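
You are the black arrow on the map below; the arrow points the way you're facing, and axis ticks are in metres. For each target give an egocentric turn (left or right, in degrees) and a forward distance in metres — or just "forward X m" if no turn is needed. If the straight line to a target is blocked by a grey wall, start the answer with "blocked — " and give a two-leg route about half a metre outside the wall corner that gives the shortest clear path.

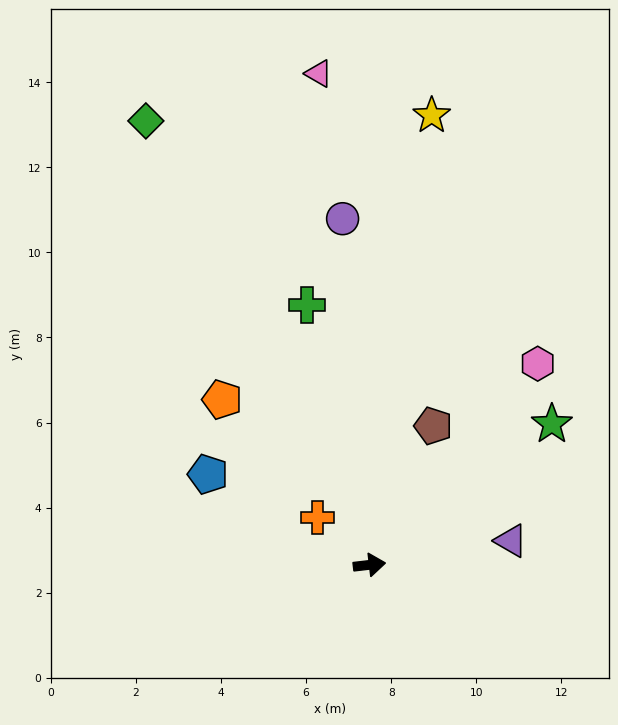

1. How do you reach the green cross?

turn left 97°, forward 6.3 m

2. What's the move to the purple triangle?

turn left 3°, forward 3.4 m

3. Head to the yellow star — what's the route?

turn left 75°, forward 10.7 m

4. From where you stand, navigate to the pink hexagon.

turn left 43°, forward 6.2 m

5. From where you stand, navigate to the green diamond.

turn left 110°, forward 11.7 m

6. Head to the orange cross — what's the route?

turn left 131°, forward 1.7 m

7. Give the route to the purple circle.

turn left 88°, forward 8.2 m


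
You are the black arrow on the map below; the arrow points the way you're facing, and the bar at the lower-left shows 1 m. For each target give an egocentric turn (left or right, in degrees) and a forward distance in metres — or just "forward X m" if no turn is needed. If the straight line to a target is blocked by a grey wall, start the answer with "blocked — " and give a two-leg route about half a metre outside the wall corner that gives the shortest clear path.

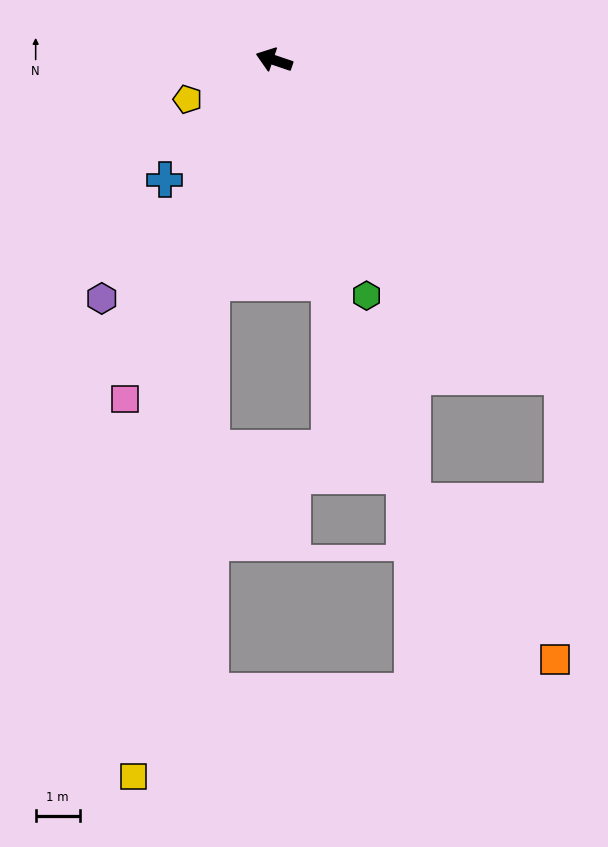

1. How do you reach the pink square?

turn left 85°, forward 8.4 m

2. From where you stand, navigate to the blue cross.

turn left 66°, forward 3.7 m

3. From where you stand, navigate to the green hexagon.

turn left 130°, forward 5.8 m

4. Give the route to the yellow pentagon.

turn left 43°, forward 2.2 m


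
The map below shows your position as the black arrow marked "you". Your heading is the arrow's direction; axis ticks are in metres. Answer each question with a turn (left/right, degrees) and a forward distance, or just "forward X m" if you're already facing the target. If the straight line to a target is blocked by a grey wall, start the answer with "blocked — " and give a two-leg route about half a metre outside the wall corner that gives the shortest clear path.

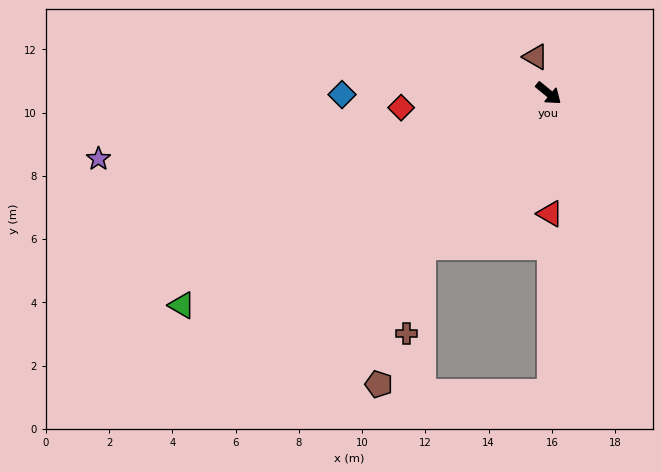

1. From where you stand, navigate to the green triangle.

turn right 111°, forward 13.4 m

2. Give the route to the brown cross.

blocked — turn right 90°, forward 6.3 m, then turn left 29°, forward 2.8 m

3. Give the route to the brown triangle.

turn left 149°, forward 1.2 m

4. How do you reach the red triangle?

turn right 50°, forward 3.8 m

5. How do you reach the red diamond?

turn right 135°, forward 4.7 m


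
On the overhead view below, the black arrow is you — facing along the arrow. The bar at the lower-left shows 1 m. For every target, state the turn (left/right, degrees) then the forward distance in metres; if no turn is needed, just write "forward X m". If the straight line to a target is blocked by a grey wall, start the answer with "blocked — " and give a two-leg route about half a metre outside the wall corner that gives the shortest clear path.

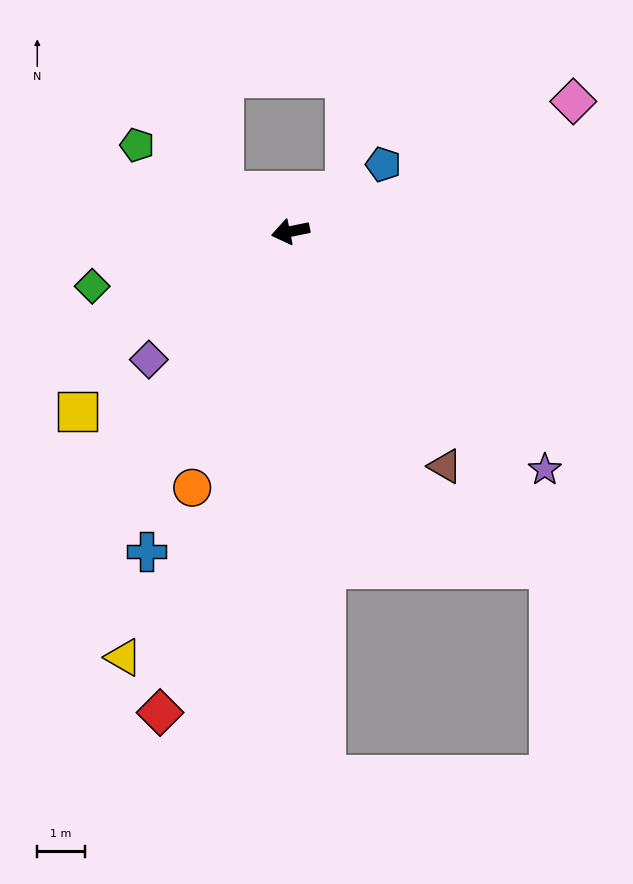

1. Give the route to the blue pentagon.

turn right 156°, forward 2.4 m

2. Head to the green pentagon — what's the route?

turn right 41°, forward 3.7 m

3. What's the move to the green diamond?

turn left 4°, forward 4.3 m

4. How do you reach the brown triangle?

turn left 112°, forward 5.9 m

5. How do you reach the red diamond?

turn left 63°, forward 10.5 m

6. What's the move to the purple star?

turn left 125°, forward 7.4 m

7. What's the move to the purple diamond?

turn left 31°, forward 4.0 m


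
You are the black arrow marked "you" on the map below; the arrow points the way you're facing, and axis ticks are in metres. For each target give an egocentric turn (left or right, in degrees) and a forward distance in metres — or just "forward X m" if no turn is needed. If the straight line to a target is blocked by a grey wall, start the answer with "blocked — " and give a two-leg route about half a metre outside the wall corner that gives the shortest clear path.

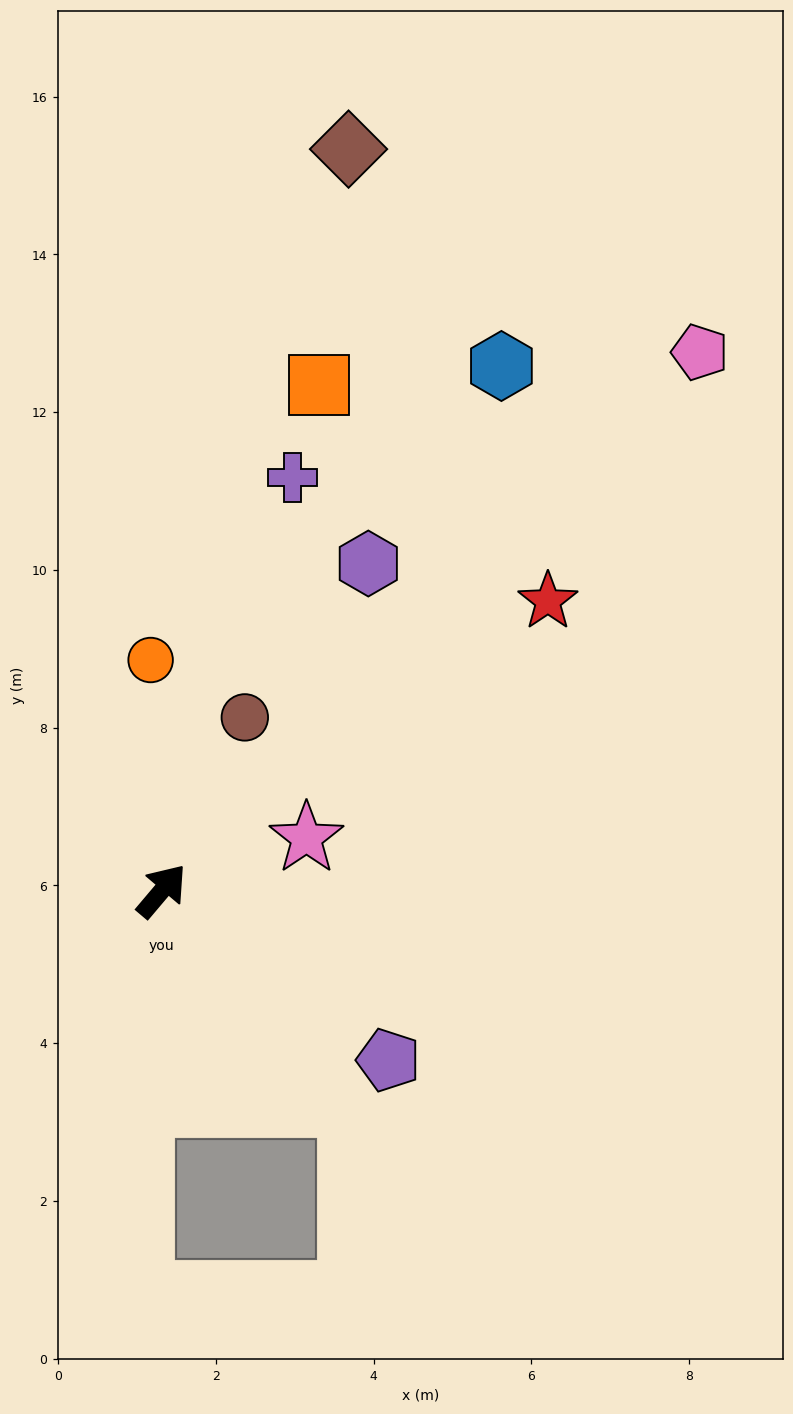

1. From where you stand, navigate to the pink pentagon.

turn right 5°, forward 9.6 m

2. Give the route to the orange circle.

turn left 43°, forward 2.9 m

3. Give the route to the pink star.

turn right 30°, forward 2.0 m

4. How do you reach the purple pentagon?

turn right 87°, forward 3.6 m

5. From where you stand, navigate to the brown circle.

turn left 15°, forward 2.4 m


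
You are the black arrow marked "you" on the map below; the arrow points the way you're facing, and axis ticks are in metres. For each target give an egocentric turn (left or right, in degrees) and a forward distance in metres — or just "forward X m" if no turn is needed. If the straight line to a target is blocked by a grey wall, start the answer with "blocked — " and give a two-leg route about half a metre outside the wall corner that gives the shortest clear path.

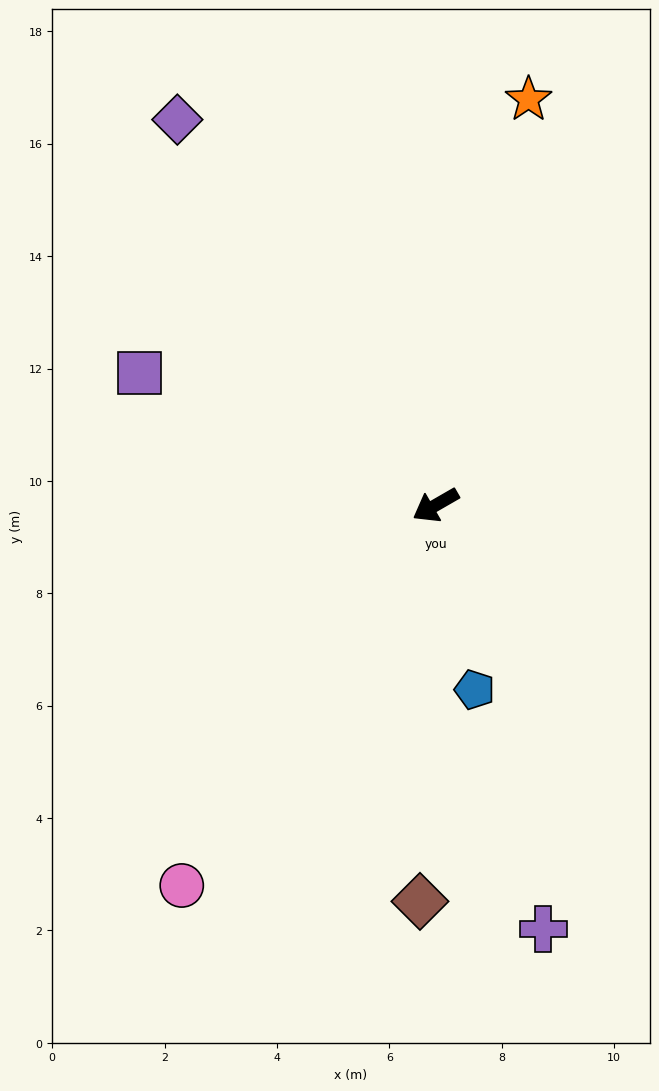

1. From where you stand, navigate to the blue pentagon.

turn left 72°, forward 3.4 m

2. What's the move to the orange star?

turn right 133°, forward 7.4 m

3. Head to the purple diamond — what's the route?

turn right 86°, forward 8.3 m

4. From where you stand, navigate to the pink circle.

turn left 26°, forward 8.1 m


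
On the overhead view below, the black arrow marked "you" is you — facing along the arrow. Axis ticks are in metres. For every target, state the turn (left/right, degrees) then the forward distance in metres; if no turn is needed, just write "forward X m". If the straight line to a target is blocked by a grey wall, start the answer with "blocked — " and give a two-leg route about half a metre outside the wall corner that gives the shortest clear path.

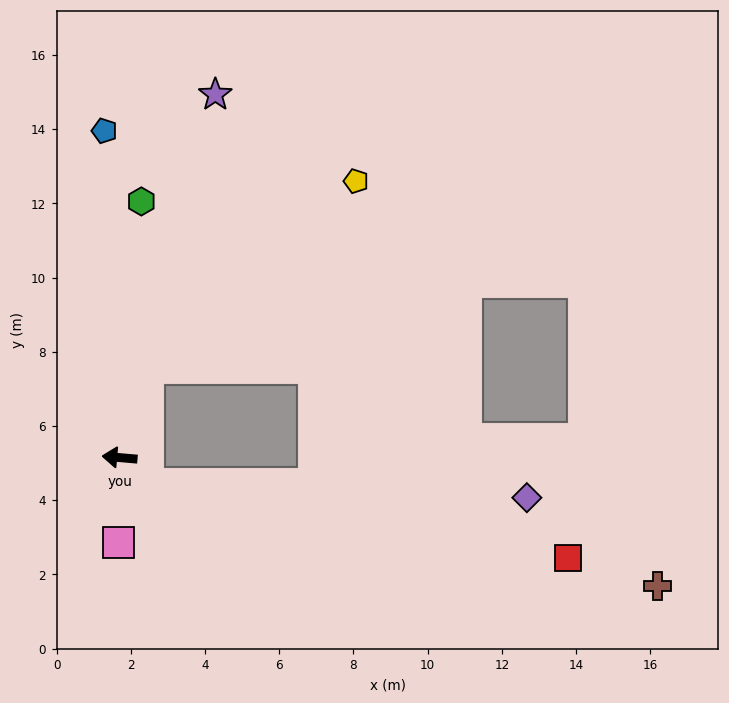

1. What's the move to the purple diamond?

blocked — turn left 142°, forward 1.0 m, then turn left 41°, forward 10.2 m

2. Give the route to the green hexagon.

turn right 90°, forward 6.9 m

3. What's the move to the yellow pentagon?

blocked — turn right 103°, forward 2.5 m, then turn right 30°, forward 7.5 m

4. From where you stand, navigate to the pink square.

turn left 94°, forward 2.3 m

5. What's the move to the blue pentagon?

turn right 82°, forward 8.8 m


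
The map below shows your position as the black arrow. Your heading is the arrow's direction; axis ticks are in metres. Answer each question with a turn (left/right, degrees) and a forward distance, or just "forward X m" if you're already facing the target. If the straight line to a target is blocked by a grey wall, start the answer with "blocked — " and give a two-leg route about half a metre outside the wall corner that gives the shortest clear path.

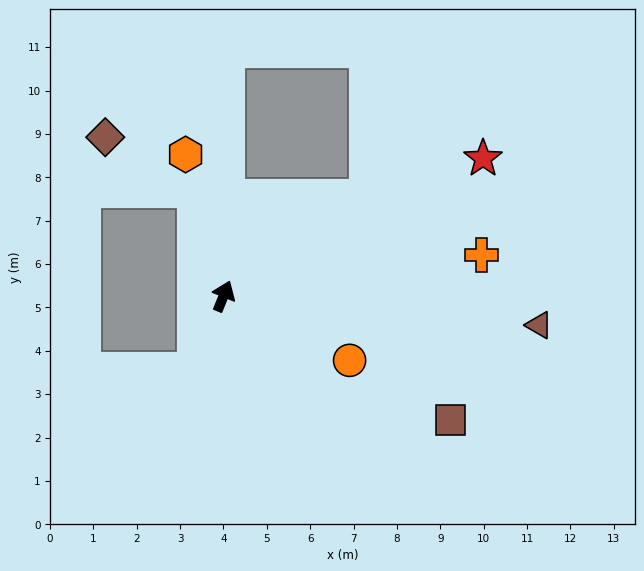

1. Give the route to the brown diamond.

blocked — turn left 37°, forward 2.5 m, then turn left 45°, forward 2.4 m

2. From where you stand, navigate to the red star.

turn right 40°, forward 6.8 m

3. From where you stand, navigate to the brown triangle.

turn right 73°, forward 7.3 m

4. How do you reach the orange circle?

turn right 95°, forward 3.3 m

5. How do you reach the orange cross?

turn right 59°, forward 6.0 m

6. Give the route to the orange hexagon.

turn left 37°, forward 3.4 m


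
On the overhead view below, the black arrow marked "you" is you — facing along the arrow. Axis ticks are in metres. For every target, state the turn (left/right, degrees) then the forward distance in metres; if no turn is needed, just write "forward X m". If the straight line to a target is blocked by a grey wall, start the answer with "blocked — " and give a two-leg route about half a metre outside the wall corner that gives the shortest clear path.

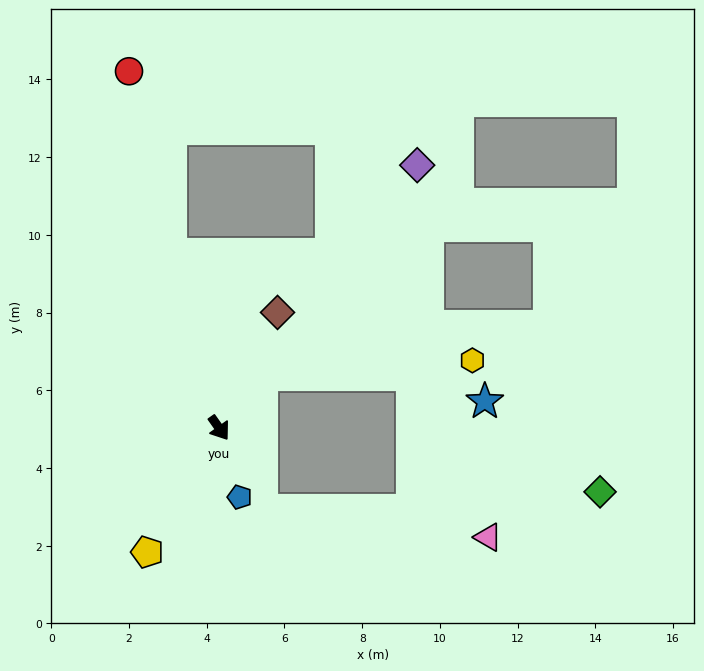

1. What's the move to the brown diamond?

turn left 118°, forward 3.3 m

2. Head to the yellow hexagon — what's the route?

blocked — turn left 106°, forward 1.7 m, then turn right 47°, forward 5.5 m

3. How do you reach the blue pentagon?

turn right 19°, forward 1.9 m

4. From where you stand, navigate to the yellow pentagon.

turn right 65°, forward 3.7 m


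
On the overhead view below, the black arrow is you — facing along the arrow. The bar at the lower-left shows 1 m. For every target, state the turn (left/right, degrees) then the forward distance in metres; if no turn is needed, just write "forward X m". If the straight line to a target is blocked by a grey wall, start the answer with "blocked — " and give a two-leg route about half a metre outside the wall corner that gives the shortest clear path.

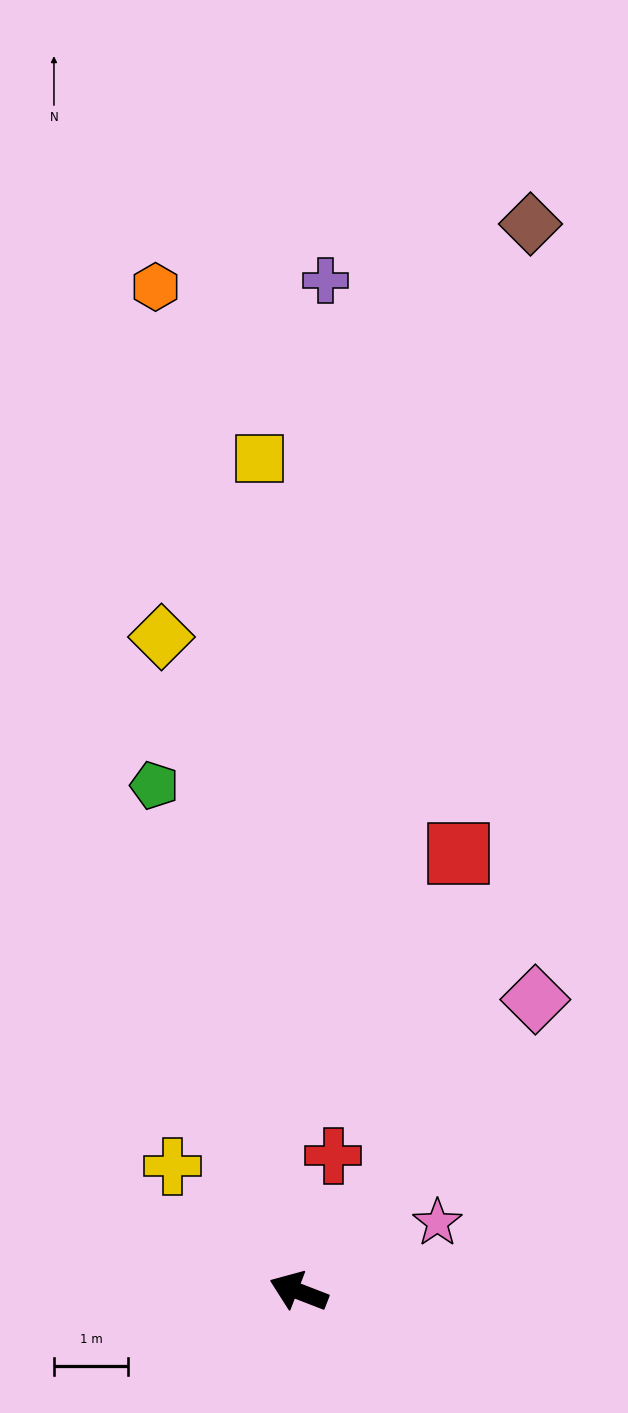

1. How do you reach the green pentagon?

turn right 53°, forward 7.1 m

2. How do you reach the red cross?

turn right 83°, forward 1.9 m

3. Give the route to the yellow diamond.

turn right 57°, forward 9.0 m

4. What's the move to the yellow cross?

turn right 24°, forward 2.4 m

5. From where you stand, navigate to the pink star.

turn right 132°, forward 2.1 m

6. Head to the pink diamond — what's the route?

turn right 108°, forward 5.1 m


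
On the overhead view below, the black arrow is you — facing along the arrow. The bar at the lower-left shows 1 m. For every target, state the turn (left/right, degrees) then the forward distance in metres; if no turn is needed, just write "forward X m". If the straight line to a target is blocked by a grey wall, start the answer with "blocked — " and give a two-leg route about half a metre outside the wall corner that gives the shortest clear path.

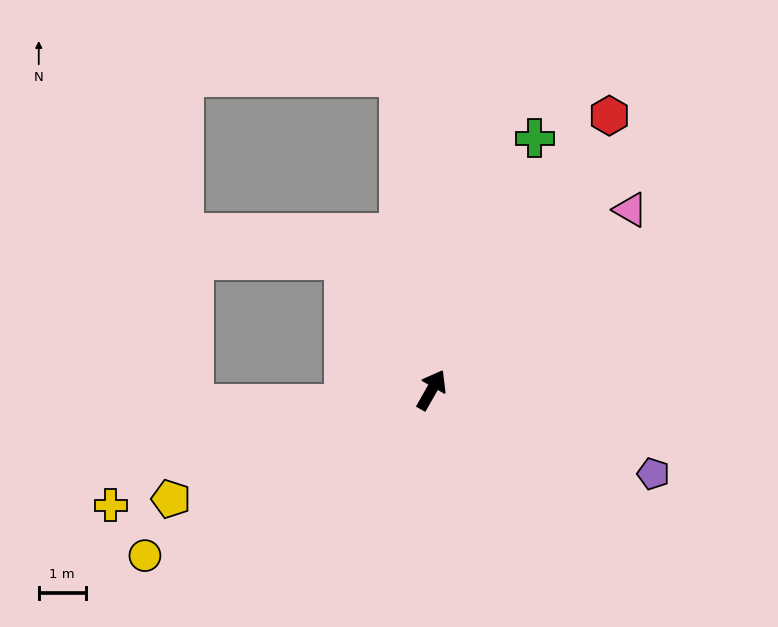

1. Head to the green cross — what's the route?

turn left 7°, forward 5.8 m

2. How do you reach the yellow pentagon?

turn left 142°, forward 6.0 m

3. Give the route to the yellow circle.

turn left 150°, forward 7.1 m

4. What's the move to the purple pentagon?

turn right 81°, forward 5.0 m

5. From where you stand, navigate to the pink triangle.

turn right 18°, forward 5.7 m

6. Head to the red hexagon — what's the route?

turn right 3°, forward 7.0 m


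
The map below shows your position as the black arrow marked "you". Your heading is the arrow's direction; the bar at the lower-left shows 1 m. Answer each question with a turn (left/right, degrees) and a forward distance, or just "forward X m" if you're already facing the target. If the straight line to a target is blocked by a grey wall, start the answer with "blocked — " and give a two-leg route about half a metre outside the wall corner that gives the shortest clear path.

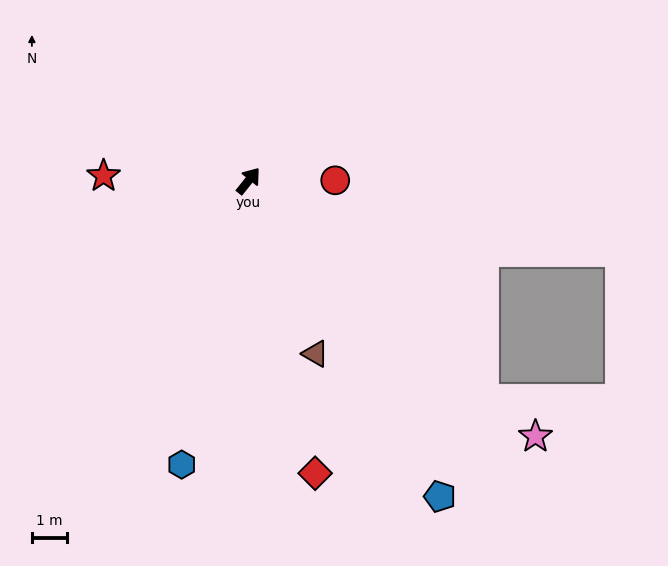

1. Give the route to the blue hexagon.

turn right 155°, forward 8.4 m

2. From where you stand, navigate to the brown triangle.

turn right 120°, forward 5.3 m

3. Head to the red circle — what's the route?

turn right 51°, forward 2.5 m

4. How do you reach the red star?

turn left 127°, forward 4.2 m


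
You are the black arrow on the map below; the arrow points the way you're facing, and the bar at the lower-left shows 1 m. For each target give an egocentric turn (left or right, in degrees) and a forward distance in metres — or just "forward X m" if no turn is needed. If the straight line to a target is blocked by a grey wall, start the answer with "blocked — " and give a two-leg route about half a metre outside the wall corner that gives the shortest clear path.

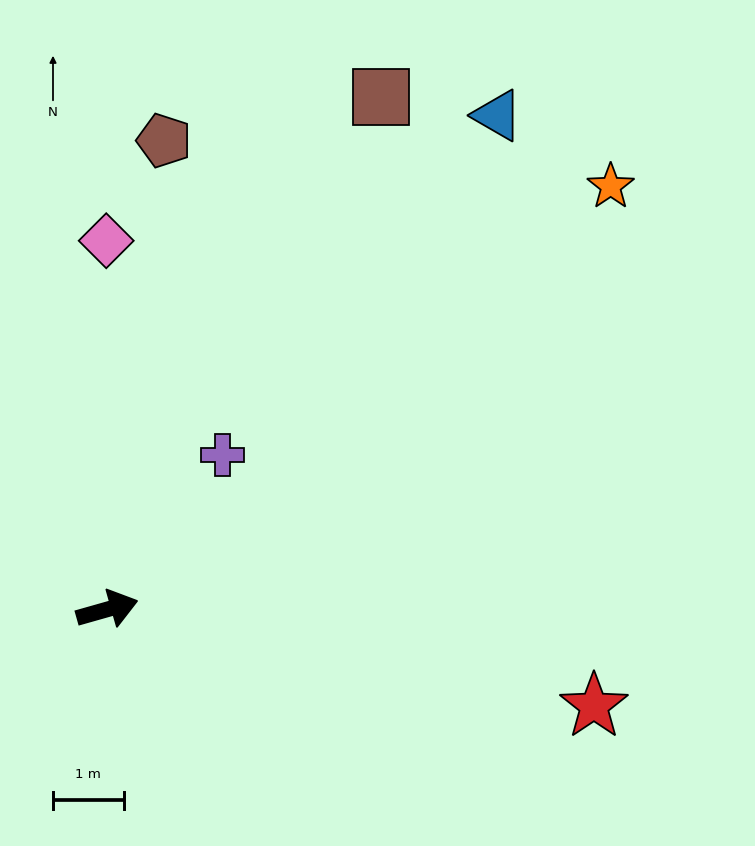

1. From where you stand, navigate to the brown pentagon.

turn left 67°, forward 6.7 m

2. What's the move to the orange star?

turn left 24°, forward 9.3 m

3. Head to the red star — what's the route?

turn right 27°, forward 7.0 m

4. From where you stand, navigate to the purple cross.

turn left 37°, forward 2.7 m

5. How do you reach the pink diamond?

turn left 74°, forward 5.2 m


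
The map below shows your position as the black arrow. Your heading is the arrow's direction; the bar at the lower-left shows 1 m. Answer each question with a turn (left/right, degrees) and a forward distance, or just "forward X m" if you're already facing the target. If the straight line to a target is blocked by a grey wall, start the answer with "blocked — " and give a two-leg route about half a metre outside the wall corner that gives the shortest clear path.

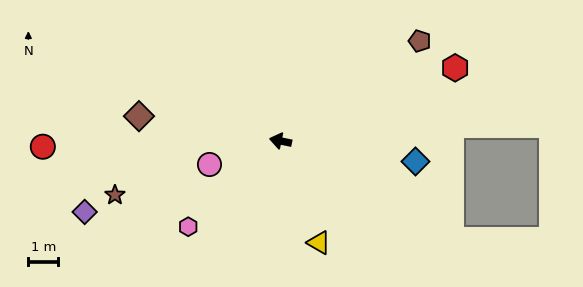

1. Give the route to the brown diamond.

forward 4.8 m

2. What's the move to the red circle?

turn left 13°, forward 8.0 m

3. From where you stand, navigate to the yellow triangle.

turn left 122°, forward 3.7 m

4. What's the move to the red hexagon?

turn right 146°, forward 6.4 m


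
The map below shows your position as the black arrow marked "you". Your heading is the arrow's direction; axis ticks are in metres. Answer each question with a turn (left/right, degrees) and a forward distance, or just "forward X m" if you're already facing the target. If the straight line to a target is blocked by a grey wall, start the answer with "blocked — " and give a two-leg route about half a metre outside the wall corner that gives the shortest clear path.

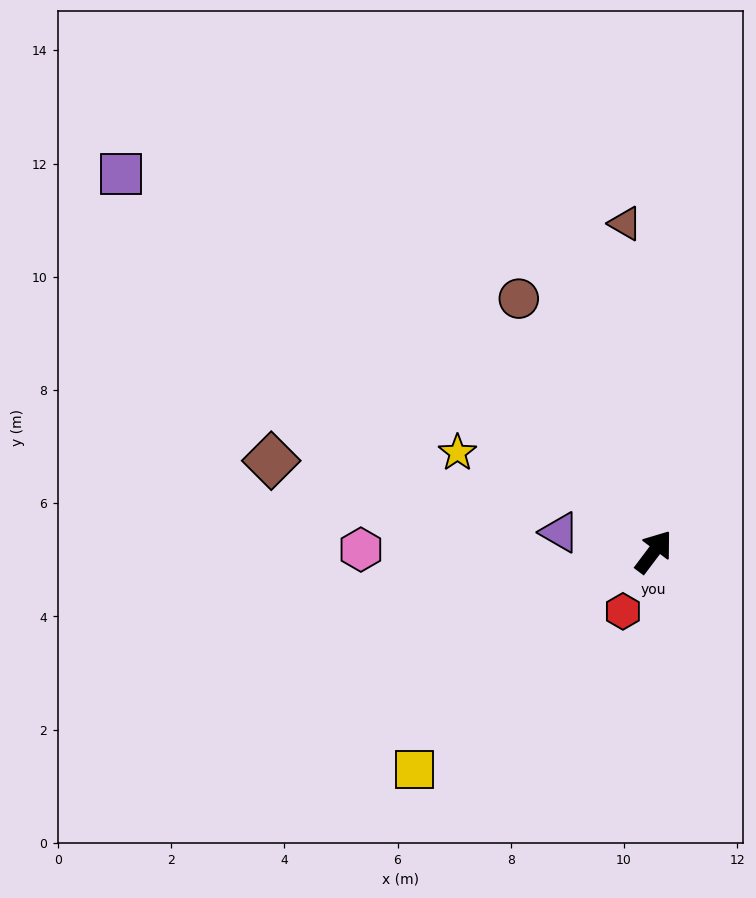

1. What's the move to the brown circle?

turn left 65°, forward 5.1 m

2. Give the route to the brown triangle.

turn left 42°, forward 5.8 m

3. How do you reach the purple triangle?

turn left 115°, forward 1.7 m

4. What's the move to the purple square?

turn left 92°, forward 11.5 m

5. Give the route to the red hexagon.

turn right 170°, forward 1.2 m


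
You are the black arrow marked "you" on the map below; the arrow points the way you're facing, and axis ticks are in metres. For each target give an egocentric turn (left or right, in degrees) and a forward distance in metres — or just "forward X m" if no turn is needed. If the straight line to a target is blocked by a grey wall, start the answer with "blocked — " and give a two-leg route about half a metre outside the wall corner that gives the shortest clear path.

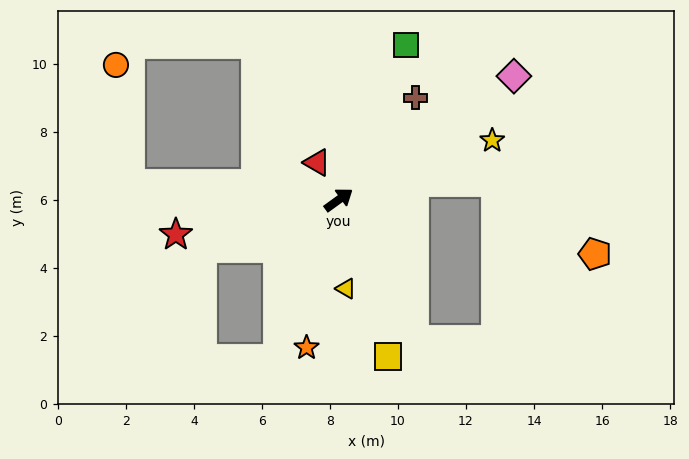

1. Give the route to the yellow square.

turn right 108°, forward 4.8 m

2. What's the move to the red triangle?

turn left 84°, forward 1.3 m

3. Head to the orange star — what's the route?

turn right 138°, forward 4.4 m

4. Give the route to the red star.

turn left 156°, forward 4.9 m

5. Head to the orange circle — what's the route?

blocked — turn left 140°, forward 6.1 m, then turn right 79°, forward 3.5 m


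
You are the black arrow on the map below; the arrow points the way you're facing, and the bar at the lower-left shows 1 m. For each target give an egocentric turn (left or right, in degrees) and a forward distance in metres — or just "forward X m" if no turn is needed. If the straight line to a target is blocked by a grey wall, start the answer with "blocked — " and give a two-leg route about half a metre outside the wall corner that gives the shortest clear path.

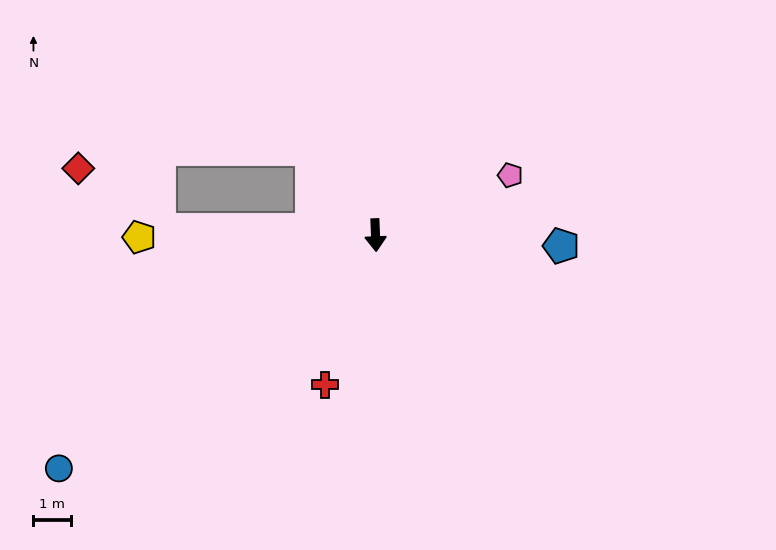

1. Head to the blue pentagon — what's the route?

turn left 84°, forward 4.9 m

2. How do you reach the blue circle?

turn right 56°, forward 10.4 m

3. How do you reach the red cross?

turn right 21°, forward 4.2 m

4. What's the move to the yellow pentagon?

turn right 92°, forward 6.2 m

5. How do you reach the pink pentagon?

turn left 112°, forward 3.9 m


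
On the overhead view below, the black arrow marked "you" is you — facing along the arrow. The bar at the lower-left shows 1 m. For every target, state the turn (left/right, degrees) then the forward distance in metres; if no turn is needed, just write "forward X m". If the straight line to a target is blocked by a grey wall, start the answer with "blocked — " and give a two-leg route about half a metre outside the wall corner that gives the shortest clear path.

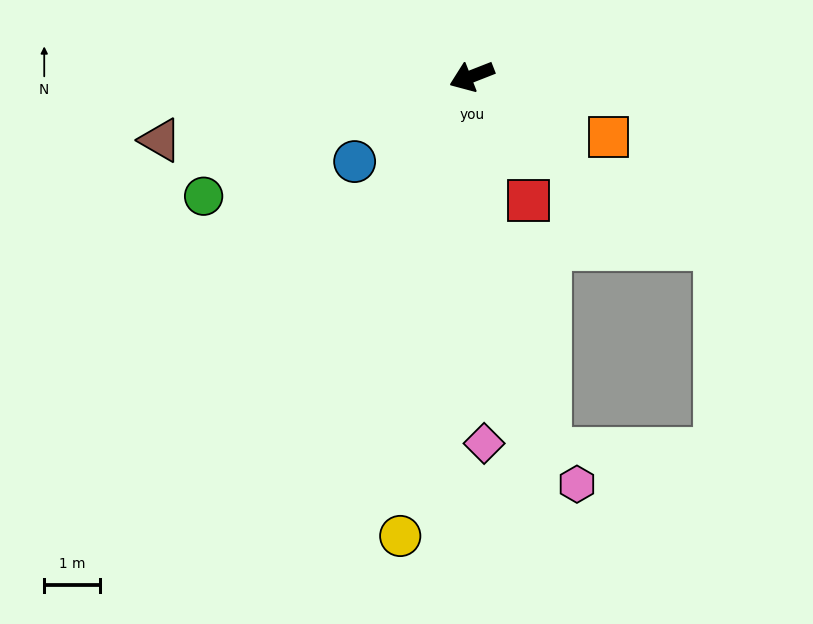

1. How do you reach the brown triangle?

turn right 10°, forward 5.7 m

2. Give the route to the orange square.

turn left 135°, forward 2.7 m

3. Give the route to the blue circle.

turn left 15°, forward 2.6 m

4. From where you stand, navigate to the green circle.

turn left 3°, forward 5.3 m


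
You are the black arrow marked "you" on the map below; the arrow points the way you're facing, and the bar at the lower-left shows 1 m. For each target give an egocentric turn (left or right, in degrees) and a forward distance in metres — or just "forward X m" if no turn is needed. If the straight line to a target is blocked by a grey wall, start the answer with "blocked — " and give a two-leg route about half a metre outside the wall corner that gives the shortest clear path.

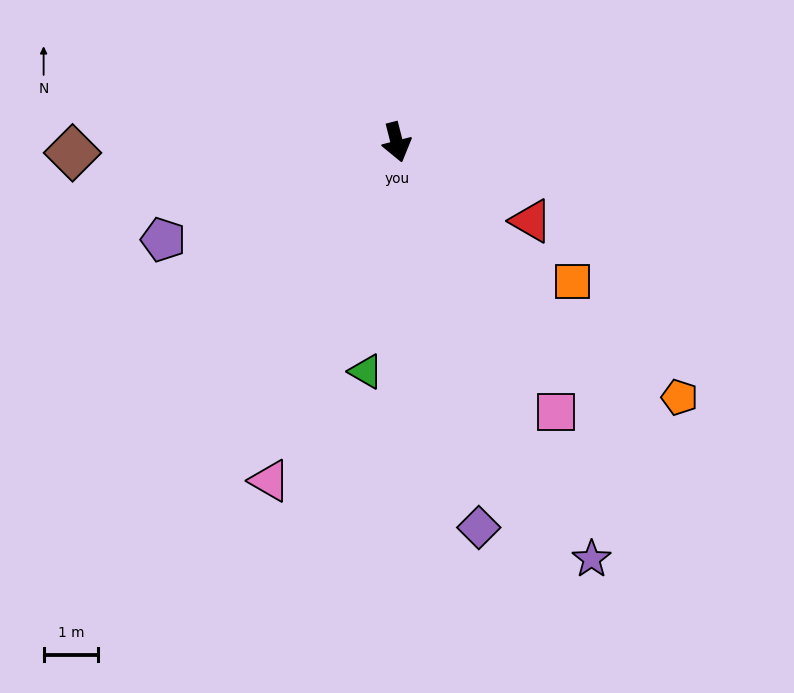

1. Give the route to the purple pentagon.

turn right 82°, forward 4.7 m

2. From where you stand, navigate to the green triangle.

turn right 22°, forward 4.3 m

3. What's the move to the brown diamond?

turn right 102°, forward 6.0 m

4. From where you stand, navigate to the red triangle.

turn left 45°, forward 2.9 m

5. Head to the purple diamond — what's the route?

turn right 2°, forward 7.2 m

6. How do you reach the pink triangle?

turn right 35°, forward 6.7 m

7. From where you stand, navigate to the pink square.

turn left 16°, forward 5.8 m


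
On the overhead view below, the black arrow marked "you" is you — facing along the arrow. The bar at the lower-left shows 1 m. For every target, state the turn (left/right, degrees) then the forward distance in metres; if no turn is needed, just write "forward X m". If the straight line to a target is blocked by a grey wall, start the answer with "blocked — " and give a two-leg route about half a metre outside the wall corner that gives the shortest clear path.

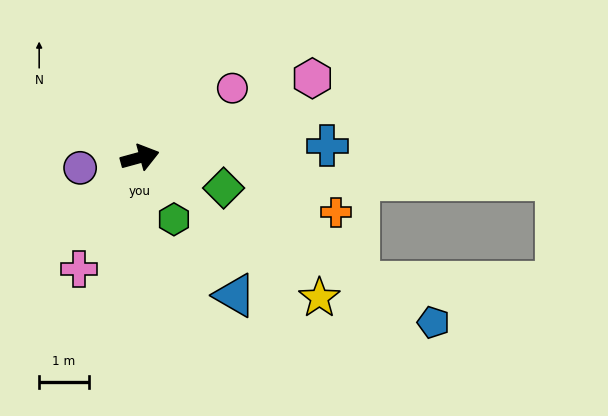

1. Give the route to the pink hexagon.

turn left 9°, forward 3.8 m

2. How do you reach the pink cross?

turn right 134°, forward 2.6 m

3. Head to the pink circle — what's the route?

turn left 22°, forward 2.3 m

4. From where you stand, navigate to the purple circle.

turn left 174°, forward 1.2 m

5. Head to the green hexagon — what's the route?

turn right 76°, forward 1.4 m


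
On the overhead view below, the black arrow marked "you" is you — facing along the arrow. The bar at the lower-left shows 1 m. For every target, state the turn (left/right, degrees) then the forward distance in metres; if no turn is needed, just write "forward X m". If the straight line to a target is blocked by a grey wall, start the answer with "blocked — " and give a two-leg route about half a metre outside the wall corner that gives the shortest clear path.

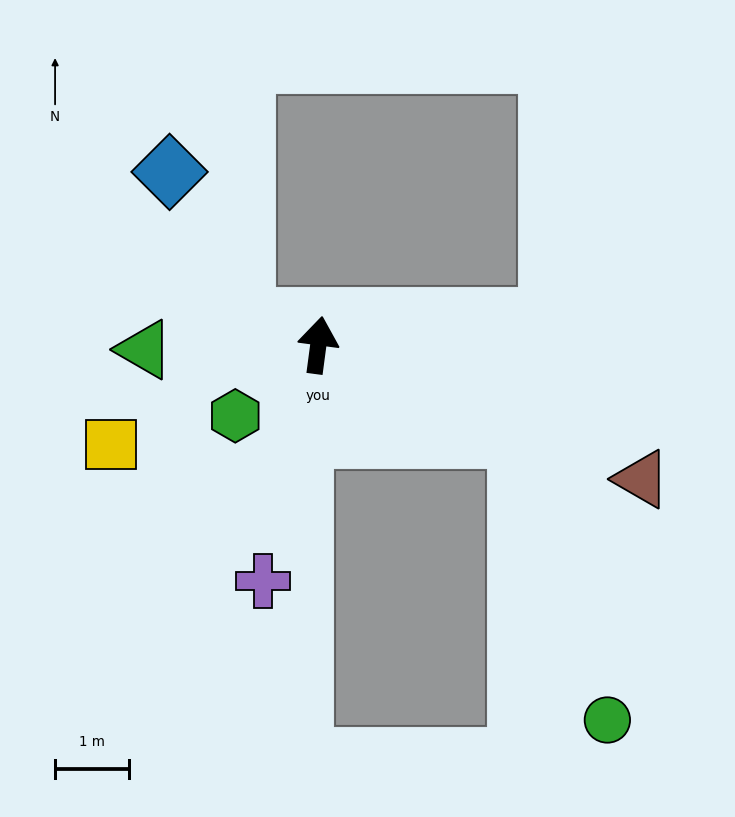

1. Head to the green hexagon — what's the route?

turn left 138°, forward 1.5 m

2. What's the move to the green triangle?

turn left 99°, forward 2.4 m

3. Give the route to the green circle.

blocked — turn right 107°, forward 3.0 m, then turn right 48°, forward 4.0 m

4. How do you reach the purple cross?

turn left 174°, forward 3.3 m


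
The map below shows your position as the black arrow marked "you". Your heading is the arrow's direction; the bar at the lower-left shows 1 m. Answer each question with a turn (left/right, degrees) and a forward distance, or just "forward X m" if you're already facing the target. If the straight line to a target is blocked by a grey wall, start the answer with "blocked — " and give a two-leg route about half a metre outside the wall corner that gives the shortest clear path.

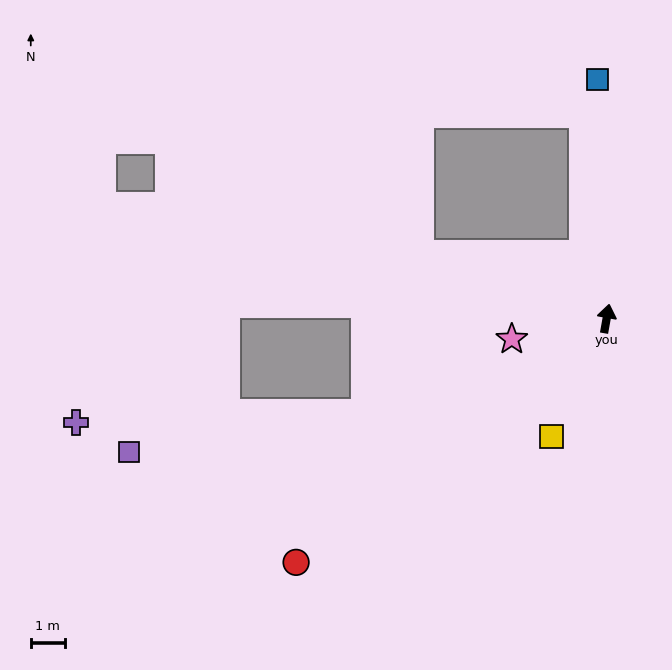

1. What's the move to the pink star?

turn left 112°, forward 2.8 m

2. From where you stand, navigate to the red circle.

turn left 138°, forward 11.6 m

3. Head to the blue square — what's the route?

turn left 12°, forward 7.0 m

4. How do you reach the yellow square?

turn left 165°, forward 3.8 m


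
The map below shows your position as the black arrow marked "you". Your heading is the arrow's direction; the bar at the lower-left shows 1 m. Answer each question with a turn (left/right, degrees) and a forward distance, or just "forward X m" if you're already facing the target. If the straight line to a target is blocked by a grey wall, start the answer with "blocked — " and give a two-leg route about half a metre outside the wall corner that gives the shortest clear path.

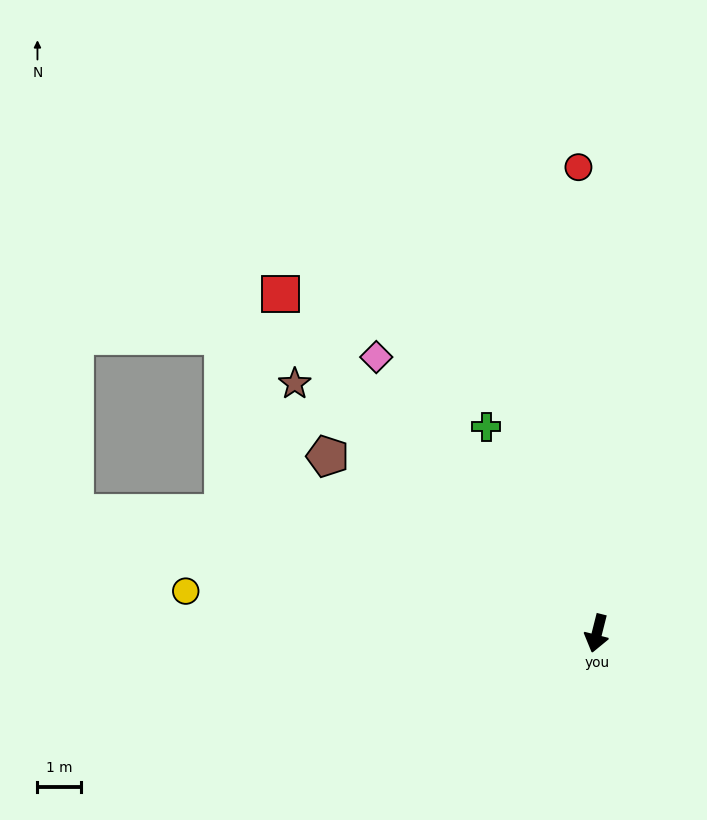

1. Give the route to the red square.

turn right 123°, forward 10.5 m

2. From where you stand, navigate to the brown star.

turn right 115°, forward 8.9 m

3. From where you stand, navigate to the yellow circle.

turn right 82°, forward 9.4 m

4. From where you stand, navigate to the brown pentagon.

turn right 109°, forward 7.3 m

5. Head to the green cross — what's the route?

turn right 138°, forward 5.3 m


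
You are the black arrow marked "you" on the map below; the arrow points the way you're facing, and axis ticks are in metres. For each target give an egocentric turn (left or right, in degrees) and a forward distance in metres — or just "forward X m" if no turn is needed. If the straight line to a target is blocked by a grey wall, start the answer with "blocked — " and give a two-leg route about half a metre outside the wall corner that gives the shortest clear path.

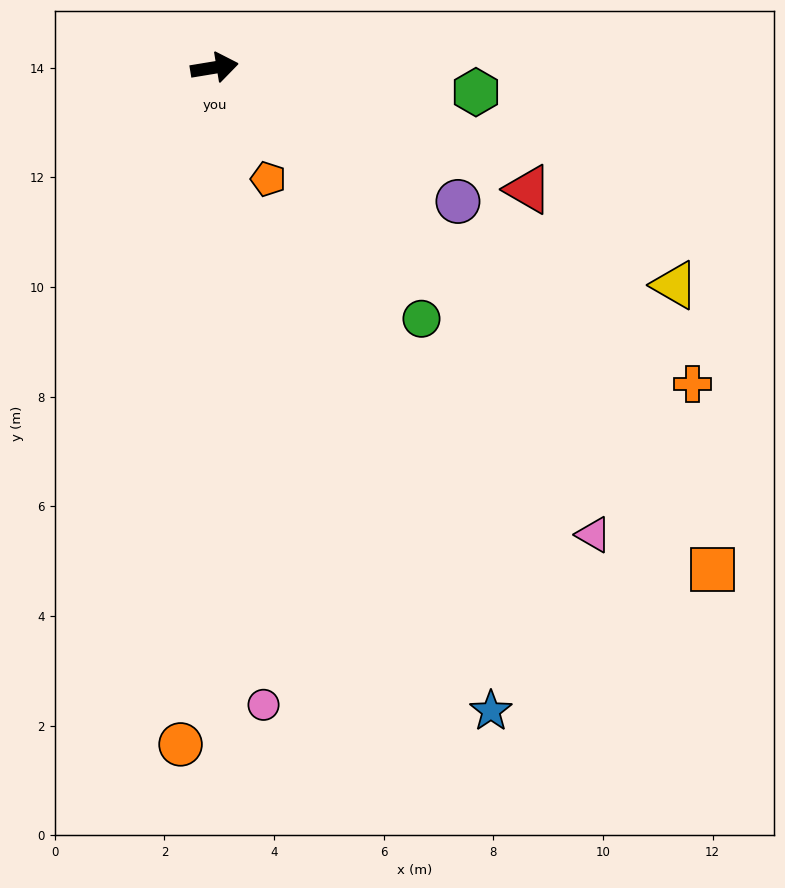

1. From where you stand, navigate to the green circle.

turn right 60°, forward 5.9 m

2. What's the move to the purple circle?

turn right 38°, forward 5.1 m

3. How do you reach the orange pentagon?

turn right 74°, forward 2.3 m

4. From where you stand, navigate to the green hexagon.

turn right 15°, forward 4.8 m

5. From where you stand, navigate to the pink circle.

turn right 95°, forward 11.7 m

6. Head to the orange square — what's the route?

turn right 55°, forward 12.9 m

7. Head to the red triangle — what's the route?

turn right 31°, forward 6.1 m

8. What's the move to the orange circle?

turn right 102°, forward 12.4 m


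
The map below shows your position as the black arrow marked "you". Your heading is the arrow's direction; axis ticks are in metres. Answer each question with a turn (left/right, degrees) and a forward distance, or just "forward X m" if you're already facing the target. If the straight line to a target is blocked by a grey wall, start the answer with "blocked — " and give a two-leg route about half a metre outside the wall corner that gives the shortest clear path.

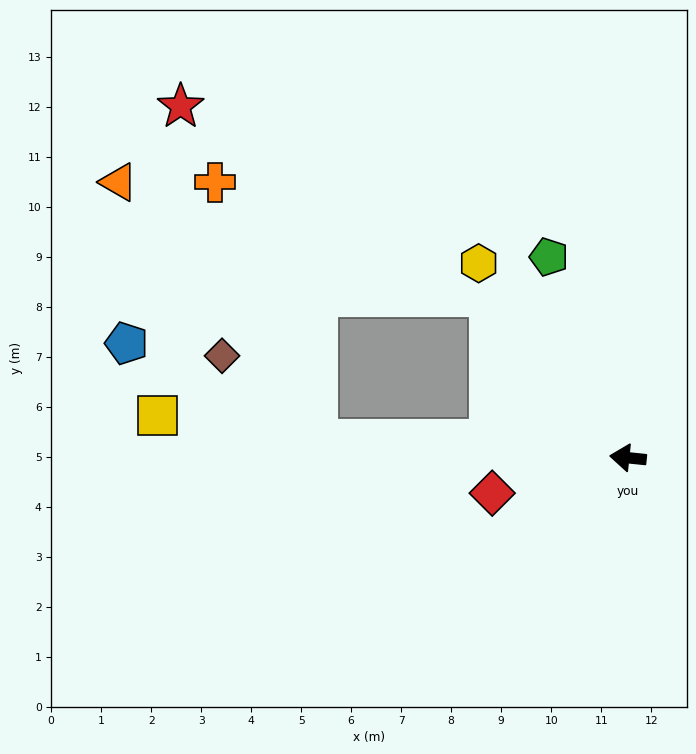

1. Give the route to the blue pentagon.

blocked — turn left 3°, forward 6.2 m, then turn right 24°, forward 4.3 m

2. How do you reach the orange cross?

blocked — turn left 3°, forward 6.2 m, then turn right 66°, forward 5.5 m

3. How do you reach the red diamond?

turn left 20°, forward 2.8 m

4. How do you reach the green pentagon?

turn right 63°, forward 4.3 m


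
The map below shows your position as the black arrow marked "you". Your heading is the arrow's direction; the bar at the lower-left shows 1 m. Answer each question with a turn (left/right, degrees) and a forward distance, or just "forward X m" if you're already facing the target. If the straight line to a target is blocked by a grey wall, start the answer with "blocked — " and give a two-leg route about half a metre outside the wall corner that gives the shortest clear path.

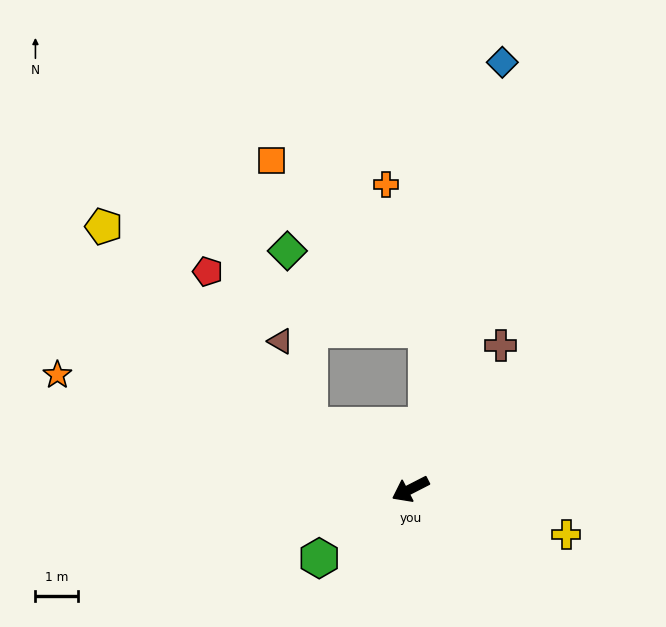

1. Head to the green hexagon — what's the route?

turn left 10°, forward 2.7 m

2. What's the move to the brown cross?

turn right 149°, forward 4.0 m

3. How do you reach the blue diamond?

turn right 129°, forward 10.2 m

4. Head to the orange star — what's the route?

turn right 45°, forward 8.7 m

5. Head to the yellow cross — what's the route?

turn left 137°, forward 3.8 m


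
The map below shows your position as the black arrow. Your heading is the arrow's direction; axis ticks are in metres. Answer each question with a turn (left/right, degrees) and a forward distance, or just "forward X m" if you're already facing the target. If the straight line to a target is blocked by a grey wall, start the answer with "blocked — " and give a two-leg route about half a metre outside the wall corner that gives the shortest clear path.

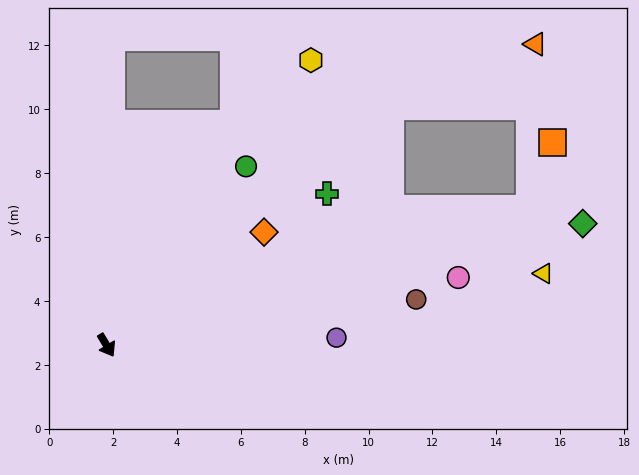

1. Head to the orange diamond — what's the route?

turn left 95°, forward 6.1 m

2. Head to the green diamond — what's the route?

turn left 73°, forward 15.4 m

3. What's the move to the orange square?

blocked — turn left 77°, forward 13.9 m, then turn left 52°, forward 2.2 m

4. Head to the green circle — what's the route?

turn left 111°, forward 7.1 m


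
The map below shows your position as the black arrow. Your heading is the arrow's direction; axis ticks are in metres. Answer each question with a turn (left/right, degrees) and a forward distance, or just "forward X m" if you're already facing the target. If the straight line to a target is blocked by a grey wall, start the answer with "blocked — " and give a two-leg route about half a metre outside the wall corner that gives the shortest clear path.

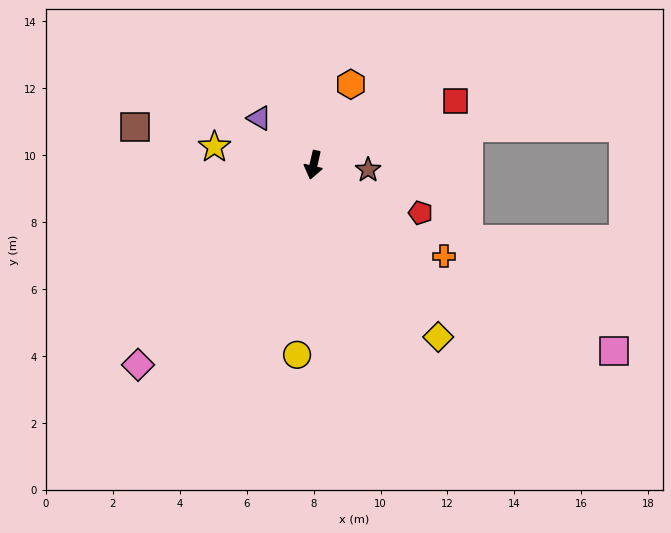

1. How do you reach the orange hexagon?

turn left 168°, forward 2.7 m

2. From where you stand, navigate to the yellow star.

turn right 87°, forward 3.0 m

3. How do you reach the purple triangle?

turn right 118°, forward 2.1 m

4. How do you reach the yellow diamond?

turn left 49°, forward 6.3 m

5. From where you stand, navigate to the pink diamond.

turn right 28°, forward 7.9 m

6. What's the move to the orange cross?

turn left 68°, forward 4.8 m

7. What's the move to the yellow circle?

turn left 8°, forward 5.7 m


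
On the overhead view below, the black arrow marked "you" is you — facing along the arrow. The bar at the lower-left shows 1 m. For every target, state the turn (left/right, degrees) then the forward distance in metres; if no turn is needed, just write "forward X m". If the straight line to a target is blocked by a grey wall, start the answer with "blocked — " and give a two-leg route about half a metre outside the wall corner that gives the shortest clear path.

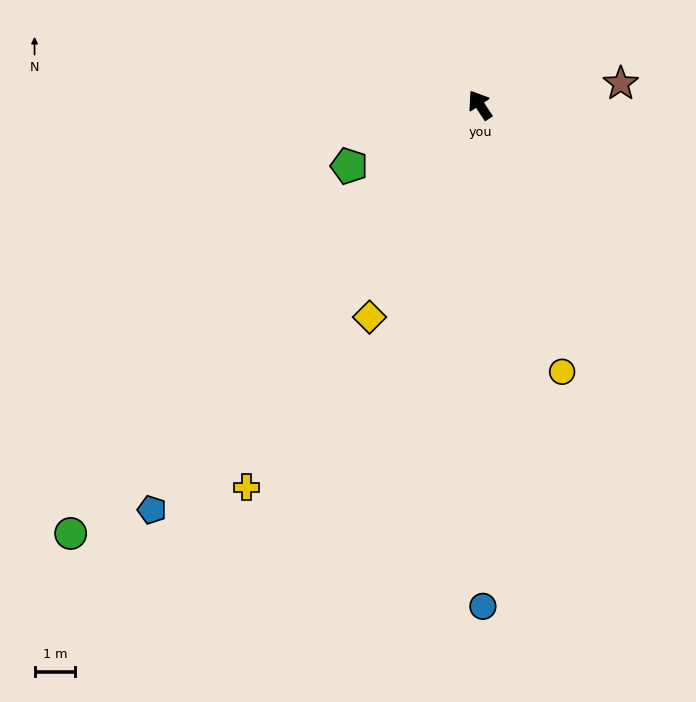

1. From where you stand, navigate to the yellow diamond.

turn left 119°, forward 5.9 m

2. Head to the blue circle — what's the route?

turn left 147°, forward 12.4 m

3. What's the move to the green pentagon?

turn left 82°, forward 3.6 m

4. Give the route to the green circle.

turn left 103°, forward 14.6 m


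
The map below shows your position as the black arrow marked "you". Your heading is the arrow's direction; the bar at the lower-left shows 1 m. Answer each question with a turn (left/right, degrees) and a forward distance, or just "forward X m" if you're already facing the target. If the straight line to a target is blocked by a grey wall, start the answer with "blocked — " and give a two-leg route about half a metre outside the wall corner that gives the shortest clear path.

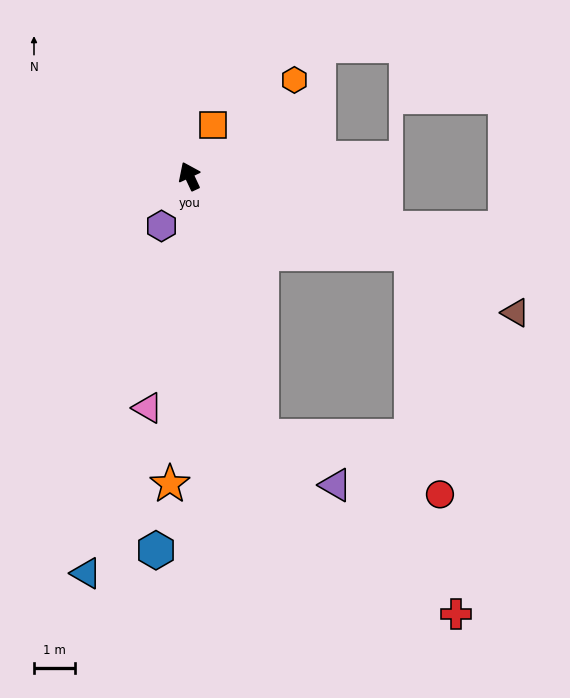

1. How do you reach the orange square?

turn right 50°, forward 1.4 m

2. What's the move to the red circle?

blocked — turn right 134°, forward 5.8 m, then turn right 64°, forward 5.9 m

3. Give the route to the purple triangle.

blocked — turn left 170°, forward 6.6 m, then turn left 42°, forward 2.2 m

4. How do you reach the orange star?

turn left 151°, forward 7.6 m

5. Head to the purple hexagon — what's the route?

turn left 126°, forward 1.4 m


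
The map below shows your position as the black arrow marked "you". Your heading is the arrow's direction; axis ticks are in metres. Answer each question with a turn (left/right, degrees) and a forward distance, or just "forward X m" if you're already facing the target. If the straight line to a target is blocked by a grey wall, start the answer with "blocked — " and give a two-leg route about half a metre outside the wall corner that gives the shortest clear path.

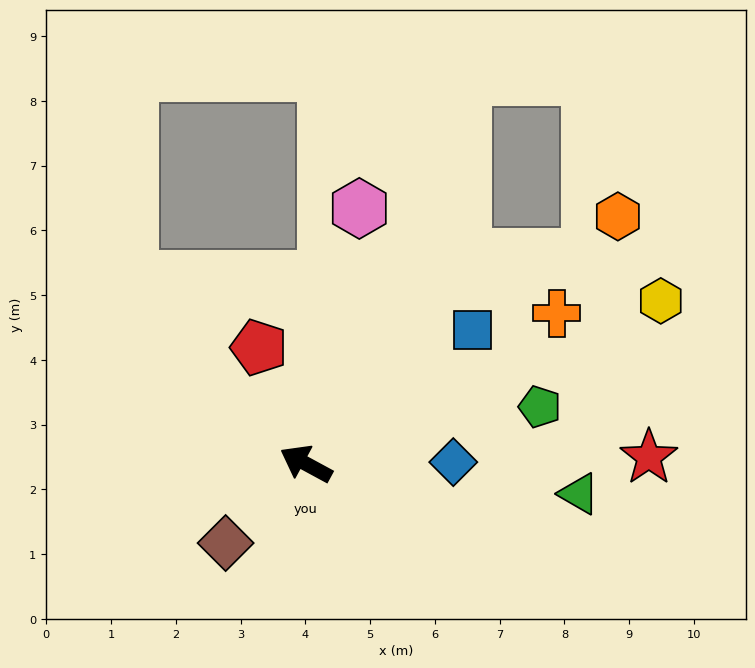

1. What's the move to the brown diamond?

turn left 73°, forward 1.7 m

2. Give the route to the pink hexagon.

turn right 73°, forward 4.0 m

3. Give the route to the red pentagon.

turn right 40°, forward 1.9 m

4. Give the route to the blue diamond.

turn right 151°, forward 2.3 m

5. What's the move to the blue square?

turn right 113°, forward 3.3 m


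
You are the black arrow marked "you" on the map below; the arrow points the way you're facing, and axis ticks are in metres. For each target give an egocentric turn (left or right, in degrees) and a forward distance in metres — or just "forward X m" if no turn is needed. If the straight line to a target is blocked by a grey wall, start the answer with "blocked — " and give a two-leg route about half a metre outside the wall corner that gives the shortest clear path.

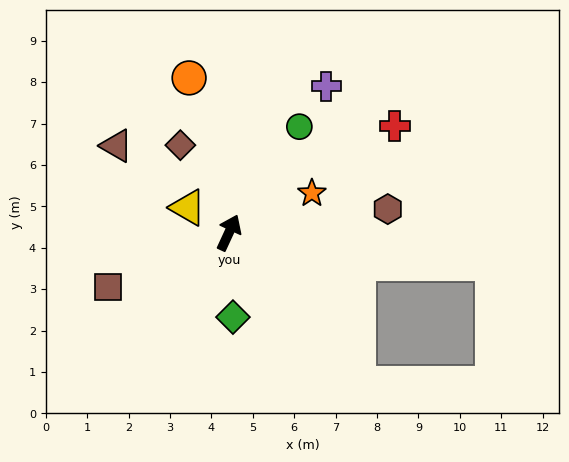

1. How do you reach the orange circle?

turn left 39°, forward 3.9 m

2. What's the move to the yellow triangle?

turn left 84°, forward 1.2 m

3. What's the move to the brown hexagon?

turn right 57°, forward 3.9 m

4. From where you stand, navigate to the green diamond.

turn right 153°, forward 2.0 m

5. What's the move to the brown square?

turn left 139°, forward 3.2 m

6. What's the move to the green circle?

turn right 9°, forward 3.1 m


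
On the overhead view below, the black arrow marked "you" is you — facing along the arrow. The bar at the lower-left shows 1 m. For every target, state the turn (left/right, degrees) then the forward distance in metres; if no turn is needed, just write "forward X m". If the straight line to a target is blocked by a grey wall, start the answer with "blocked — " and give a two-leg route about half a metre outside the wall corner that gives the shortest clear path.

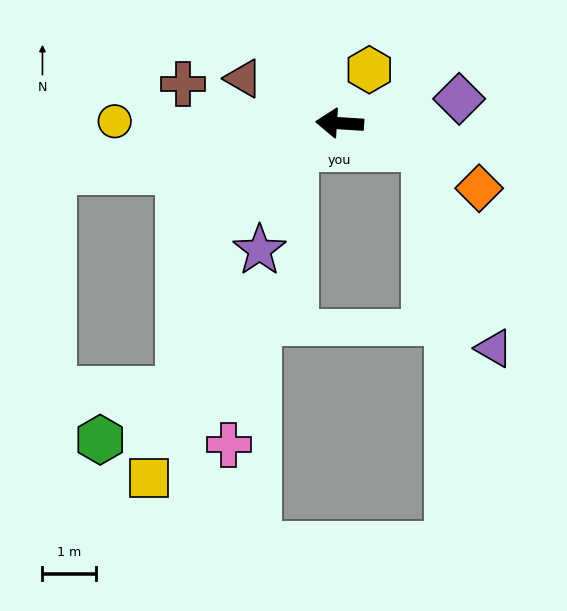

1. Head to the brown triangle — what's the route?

turn right 21°, forward 2.0 m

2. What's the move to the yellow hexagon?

turn right 115°, forward 1.1 m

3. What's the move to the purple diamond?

turn right 165°, forward 2.3 m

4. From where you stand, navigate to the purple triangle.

blocked — turn left 167°, forward 1.6 m, then turn right 54°, forward 3.9 m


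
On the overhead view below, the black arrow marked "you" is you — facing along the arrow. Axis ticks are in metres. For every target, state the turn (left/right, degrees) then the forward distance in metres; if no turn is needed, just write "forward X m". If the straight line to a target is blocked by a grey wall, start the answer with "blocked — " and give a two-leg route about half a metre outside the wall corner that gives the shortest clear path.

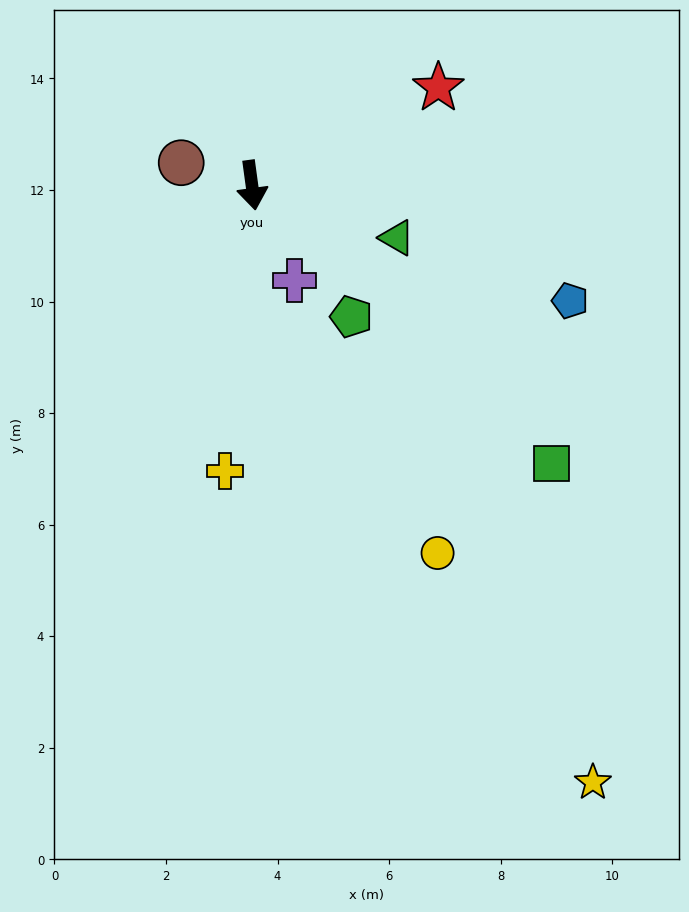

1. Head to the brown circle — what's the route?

turn right 115°, forward 1.3 m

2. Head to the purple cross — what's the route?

turn left 16°, forward 1.9 m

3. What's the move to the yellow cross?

turn right 13°, forward 5.1 m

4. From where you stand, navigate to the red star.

turn left 110°, forward 3.8 m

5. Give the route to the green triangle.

turn left 62°, forward 2.8 m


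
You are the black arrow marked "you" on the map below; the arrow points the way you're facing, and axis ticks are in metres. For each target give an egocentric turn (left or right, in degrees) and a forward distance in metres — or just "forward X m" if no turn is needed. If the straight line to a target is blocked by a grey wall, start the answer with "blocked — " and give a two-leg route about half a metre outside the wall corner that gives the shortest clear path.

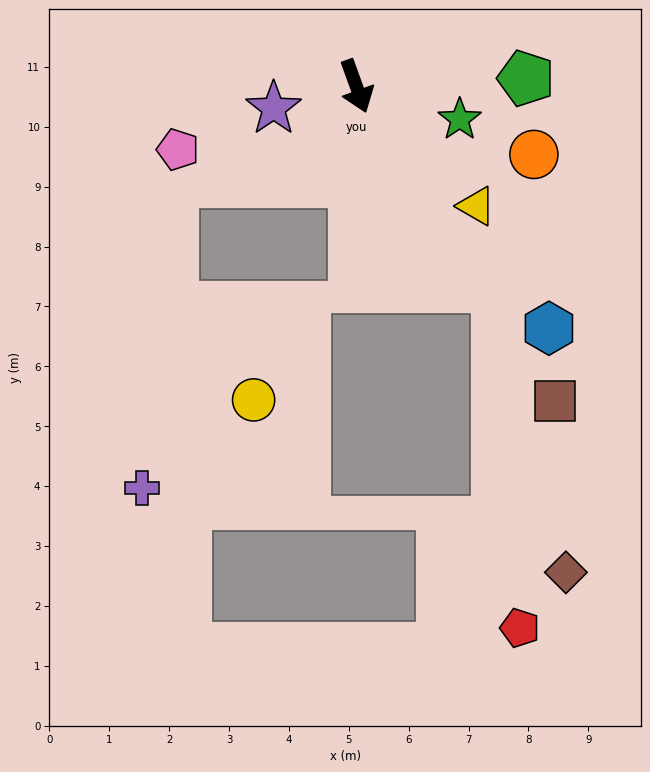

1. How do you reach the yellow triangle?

turn left 25°, forward 2.8 m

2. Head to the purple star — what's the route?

turn right 95°, forward 1.4 m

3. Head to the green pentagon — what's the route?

turn left 73°, forward 2.8 m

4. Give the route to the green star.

turn left 52°, forward 1.8 m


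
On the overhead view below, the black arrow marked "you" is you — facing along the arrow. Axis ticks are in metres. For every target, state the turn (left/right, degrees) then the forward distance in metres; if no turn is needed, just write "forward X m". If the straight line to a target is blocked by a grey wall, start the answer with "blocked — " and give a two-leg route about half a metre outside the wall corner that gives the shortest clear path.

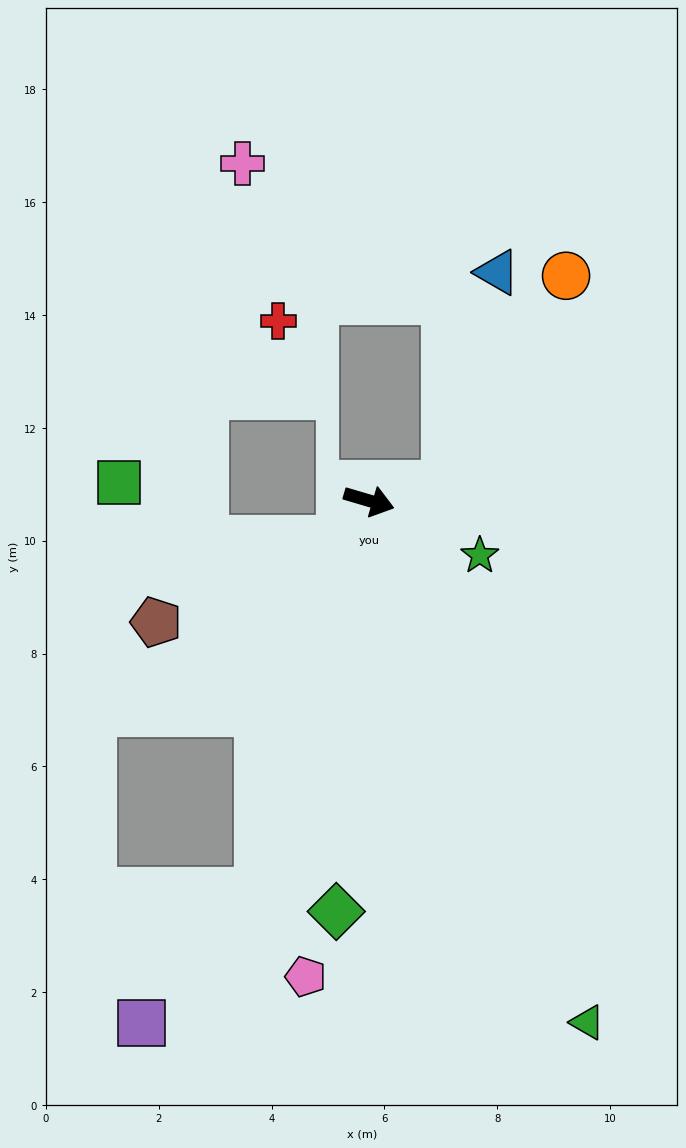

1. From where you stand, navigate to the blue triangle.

blocked — turn left 29°, forward 1.4 m, then turn left 64°, forward 3.9 m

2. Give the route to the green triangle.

turn right 51°, forward 10.0 m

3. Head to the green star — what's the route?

turn right 10°, forward 2.2 m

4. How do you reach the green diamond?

turn right 78°, forward 7.3 m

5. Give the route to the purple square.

blocked — turn right 89°, forward 7.2 m, then turn right 26°, forward 3.1 m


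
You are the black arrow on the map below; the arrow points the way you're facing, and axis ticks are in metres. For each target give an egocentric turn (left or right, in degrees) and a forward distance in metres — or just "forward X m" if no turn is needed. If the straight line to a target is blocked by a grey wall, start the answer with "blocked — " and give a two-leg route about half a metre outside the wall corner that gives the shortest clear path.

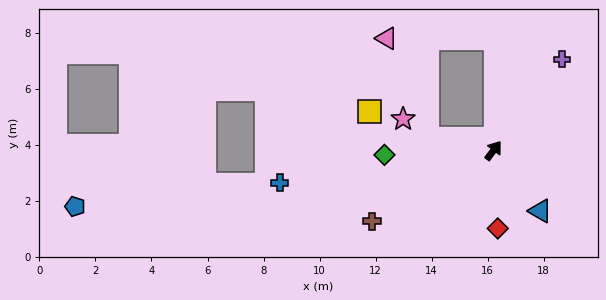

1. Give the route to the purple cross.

forward 4.1 m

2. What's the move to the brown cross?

turn left 157°, forward 5.0 m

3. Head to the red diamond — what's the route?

turn right 140°, forward 2.8 m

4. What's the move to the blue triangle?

turn right 105°, forward 2.7 m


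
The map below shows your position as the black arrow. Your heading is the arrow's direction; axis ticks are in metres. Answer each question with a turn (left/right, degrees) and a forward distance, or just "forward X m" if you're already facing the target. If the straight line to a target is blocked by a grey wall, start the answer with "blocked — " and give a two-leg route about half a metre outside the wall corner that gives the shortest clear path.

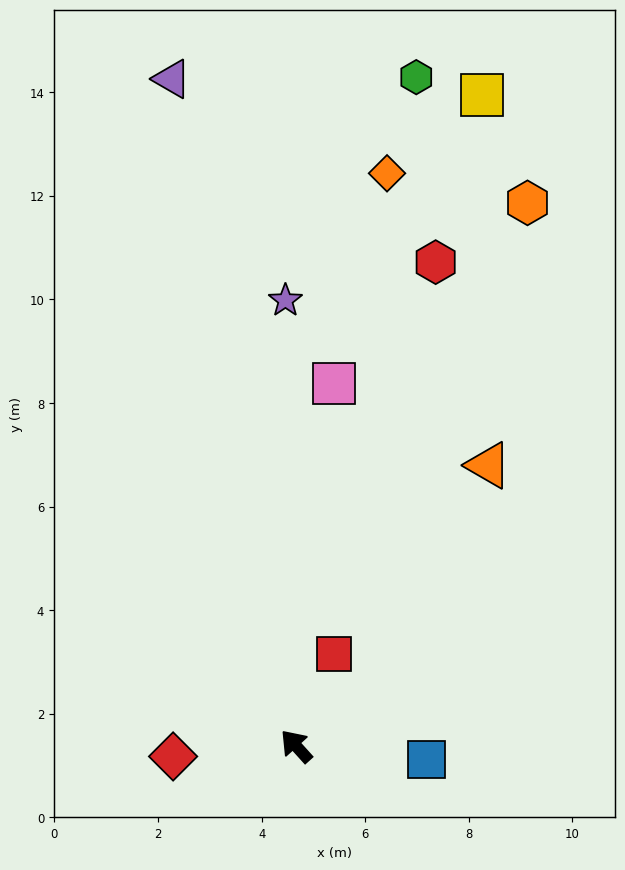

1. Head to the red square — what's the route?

turn right 64°, forward 1.9 m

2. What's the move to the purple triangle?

turn right 32°, forward 13.1 m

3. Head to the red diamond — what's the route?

turn left 53°, forward 2.4 m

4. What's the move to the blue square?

turn right 138°, forward 2.5 m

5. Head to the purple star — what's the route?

turn right 41°, forward 8.6 m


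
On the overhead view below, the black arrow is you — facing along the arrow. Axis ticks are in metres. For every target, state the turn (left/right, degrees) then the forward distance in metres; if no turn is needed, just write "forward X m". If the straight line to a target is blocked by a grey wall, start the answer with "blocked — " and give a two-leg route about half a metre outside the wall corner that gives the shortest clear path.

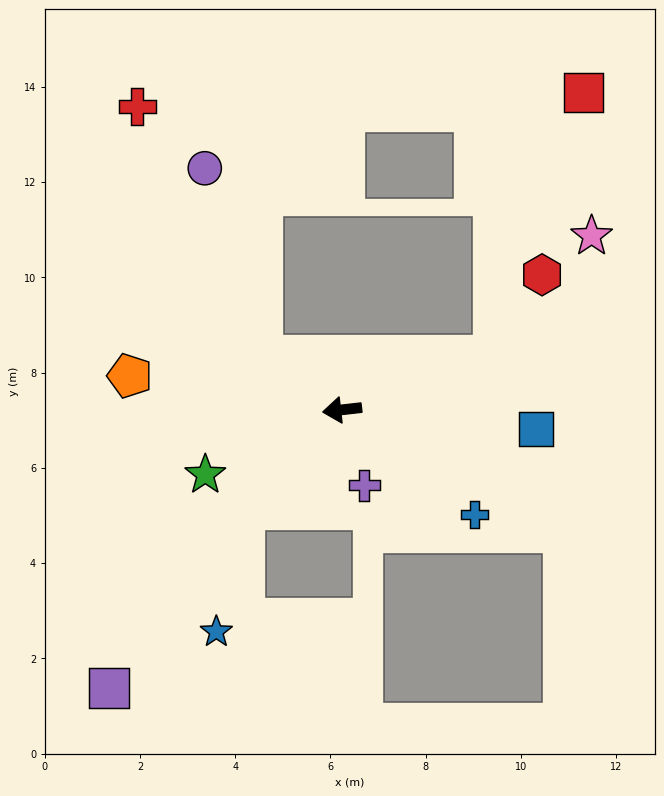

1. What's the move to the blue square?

turn left 168°, forward 4.1 m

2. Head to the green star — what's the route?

turn left 19°, forward 3.2 m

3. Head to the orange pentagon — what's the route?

turn right 16°, forward 4.5 m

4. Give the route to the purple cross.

turn left 100°, forward 1.6 m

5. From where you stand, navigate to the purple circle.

blocked — turn right 41°, forward 2.0 m, then turn right 38°, forward 4.1 m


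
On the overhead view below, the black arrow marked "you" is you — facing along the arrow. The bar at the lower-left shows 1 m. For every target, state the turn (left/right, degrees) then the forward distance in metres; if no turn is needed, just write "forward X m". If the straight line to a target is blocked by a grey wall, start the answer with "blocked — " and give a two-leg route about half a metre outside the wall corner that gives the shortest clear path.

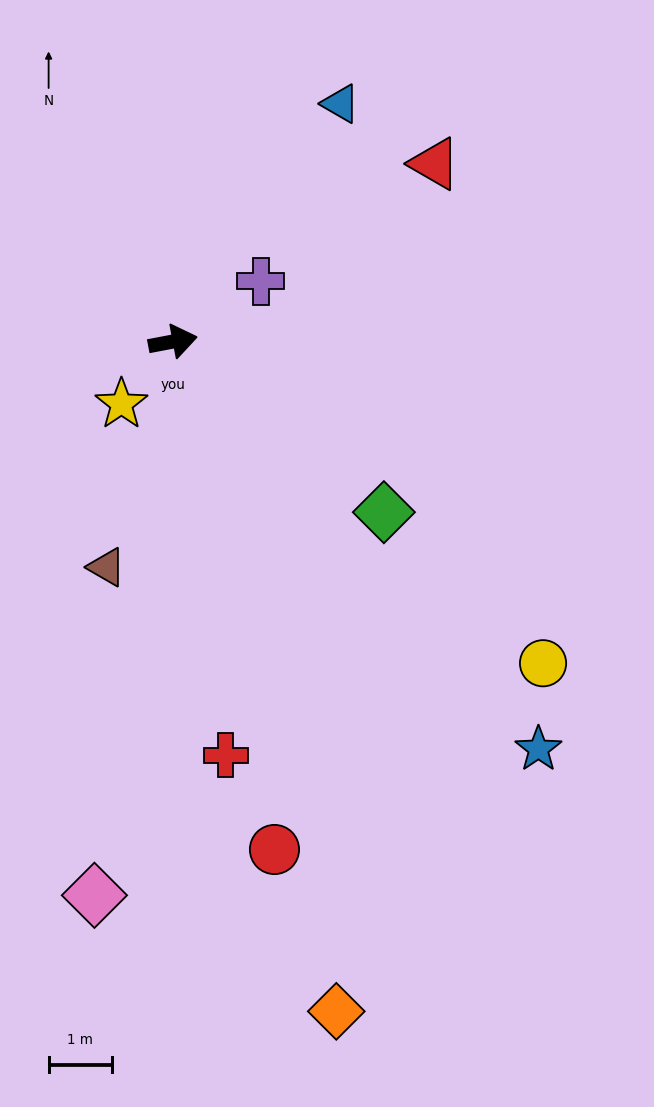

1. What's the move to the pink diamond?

turn right 109°, forward 8.9 m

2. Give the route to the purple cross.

turn left 24°, forward 1.7 m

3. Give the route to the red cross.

turn right 93°, forward 6.6 m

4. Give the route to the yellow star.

turn right 140°, forward 1.3 m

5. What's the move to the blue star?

turn right 59°, forward 8.7 m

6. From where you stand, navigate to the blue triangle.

turn left 44°, forward 4.6 m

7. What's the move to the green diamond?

turn right 50°, forward 4.3 m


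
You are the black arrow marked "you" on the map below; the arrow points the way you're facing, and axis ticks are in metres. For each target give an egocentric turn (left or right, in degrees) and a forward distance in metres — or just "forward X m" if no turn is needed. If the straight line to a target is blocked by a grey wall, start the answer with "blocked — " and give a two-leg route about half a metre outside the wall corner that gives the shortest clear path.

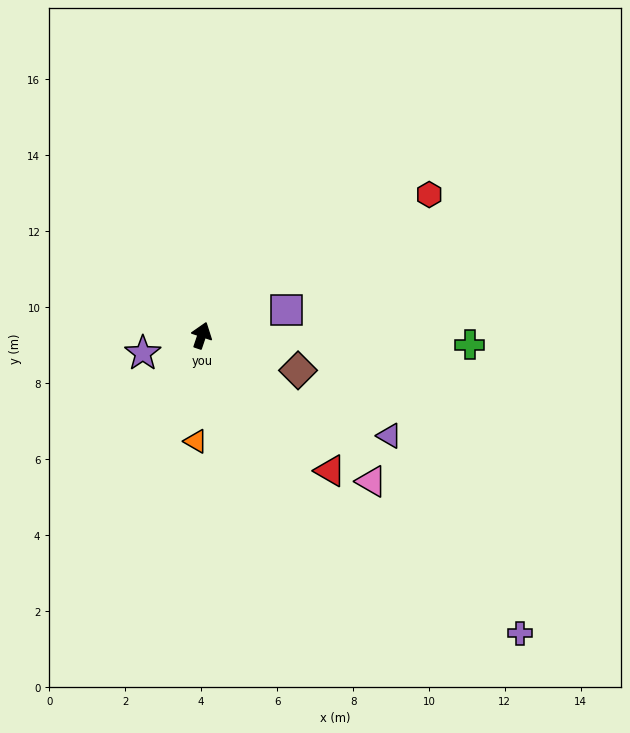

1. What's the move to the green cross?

turn right 73°, forward 7.1 m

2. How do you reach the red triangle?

turn right 118°, forward 4.9 m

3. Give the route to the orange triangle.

turn right 165°, forward 2.8 m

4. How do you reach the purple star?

turn left 126°, forward 1.6 m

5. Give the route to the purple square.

turn right 55°, forward 2.3 m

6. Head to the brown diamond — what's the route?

turn right 91°, forward 2.7 m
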